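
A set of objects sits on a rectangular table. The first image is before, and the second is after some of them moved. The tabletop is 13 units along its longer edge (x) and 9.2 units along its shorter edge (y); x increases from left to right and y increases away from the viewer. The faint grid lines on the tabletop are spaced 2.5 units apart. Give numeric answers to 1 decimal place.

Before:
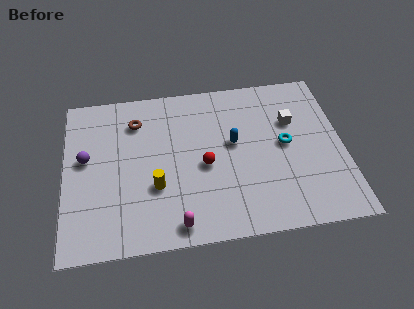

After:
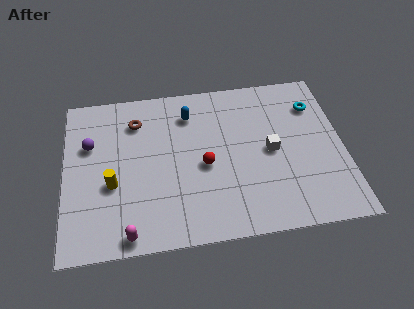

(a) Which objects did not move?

the red sphere and the brown torus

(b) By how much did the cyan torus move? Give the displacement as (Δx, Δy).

(1.5, 2.1)

The cyan torus was at about (10.3, 4.8) and moved to about (11.8, 6.9).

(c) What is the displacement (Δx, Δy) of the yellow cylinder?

(-2.0, 0.4)

The yellow cylinder was at about (4.2, 3.2) and moved to about (2.2, 3.6).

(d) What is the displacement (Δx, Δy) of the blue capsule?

(-2.0, 2.0)

The blue capsule was at about (7.9, 5.2) and moved to about (5.9, 7.2).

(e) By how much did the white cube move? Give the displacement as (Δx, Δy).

(-1.1, -1.6)

The white cube started near (10.7, 6.1) and ended near (9.6, 4.5).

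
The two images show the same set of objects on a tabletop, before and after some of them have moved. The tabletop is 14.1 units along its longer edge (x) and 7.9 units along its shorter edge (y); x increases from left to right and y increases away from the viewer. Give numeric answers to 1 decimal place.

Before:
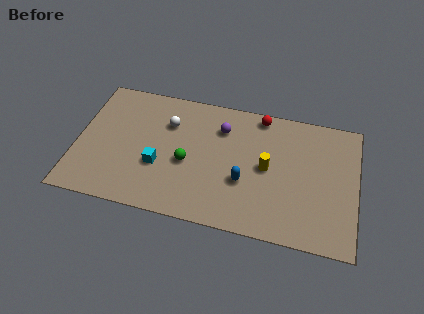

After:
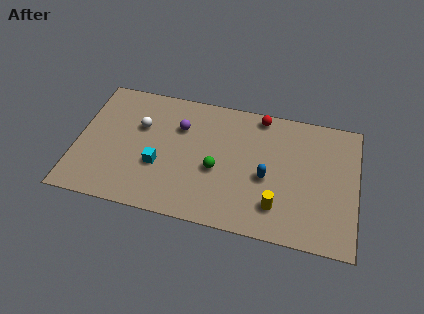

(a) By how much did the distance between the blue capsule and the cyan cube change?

+1.1

The distance was about 4.3 in the first image and 5.4 in the second, so they moved 1.1 units further apart.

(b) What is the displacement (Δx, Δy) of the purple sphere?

(-2.1, -0.4)

The purple sphere started near (7.2, 5.9) and ended near (5.1, 5.5).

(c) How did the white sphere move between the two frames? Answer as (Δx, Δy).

(-1.4, -0.5)

From the two frames, the white sphere sits at roughly (4.5, 5.6) before and (3.1, 5.1) after.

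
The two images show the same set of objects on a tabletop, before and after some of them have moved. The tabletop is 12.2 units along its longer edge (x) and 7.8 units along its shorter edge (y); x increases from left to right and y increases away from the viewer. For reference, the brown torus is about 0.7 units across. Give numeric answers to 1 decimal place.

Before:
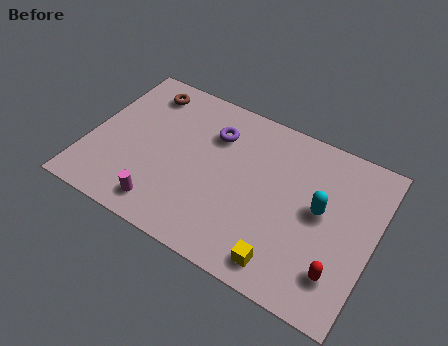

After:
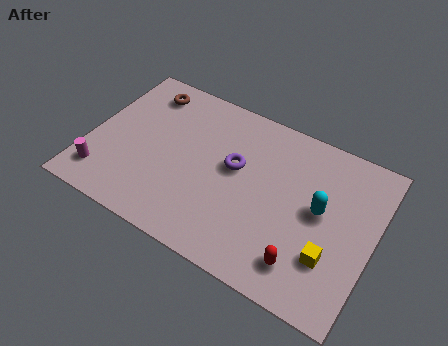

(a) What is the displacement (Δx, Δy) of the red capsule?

(-1.4, -0.3)

From the two frames, the red capsule sits at roughly (11.0, 1.8) before and (9.6, 1.5) after.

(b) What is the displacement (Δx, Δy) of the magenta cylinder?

(-2.7, 0.3)

The magenta cylinder was at about (3.6, 1.2) and moved to about (0.9, 1.5).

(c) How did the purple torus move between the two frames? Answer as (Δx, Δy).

(1.1, -1.2)

The purple torus was at about (5.1, 5.7) and moved to about (6.2, 4.5).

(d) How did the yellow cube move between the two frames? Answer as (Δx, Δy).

(1.8, 1.2)

The yellow cube started near (8.8, 1.1) and ended near (10.6, 2.3).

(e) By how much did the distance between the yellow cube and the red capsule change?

-1.0

They were about 2.3 units apart before and 1.3 after — 1.0 units closer together.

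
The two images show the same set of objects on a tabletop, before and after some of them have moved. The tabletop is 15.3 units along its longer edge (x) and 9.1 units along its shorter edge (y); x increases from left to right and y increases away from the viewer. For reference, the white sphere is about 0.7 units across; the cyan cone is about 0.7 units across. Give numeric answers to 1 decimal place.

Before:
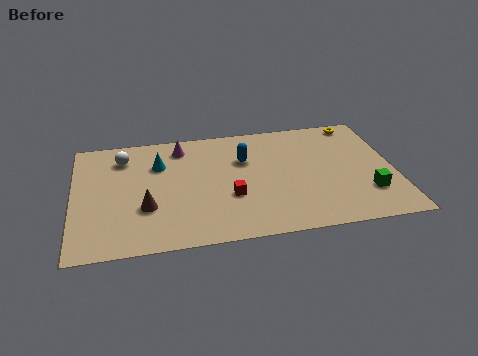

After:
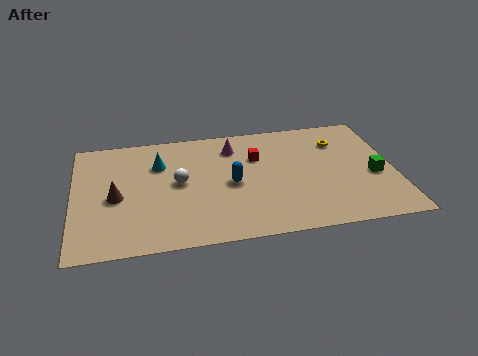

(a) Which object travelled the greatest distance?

the white sphere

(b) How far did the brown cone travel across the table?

1.7

From (3.4, 3.1) to (2.0, 4.1), the brown cone covered √(1.4² + 1.0²) ≈ 1.7 units.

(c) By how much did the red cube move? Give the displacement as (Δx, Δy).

(1.4, 2.9)

From the two frames, the red cube sits at roughly (7.4, 3.3) before and (8.8, 6.2) after.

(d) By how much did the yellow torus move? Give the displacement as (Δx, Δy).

(-1.0, -1.4)

The yellow torus started near (13.8, 8.2) and ended near (12.8, 6.8).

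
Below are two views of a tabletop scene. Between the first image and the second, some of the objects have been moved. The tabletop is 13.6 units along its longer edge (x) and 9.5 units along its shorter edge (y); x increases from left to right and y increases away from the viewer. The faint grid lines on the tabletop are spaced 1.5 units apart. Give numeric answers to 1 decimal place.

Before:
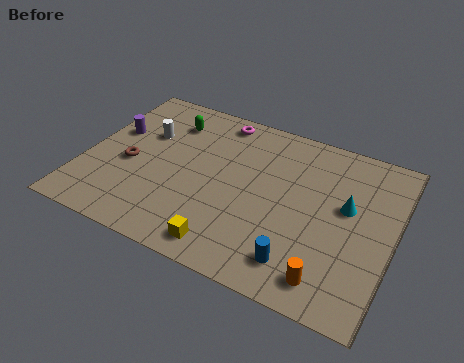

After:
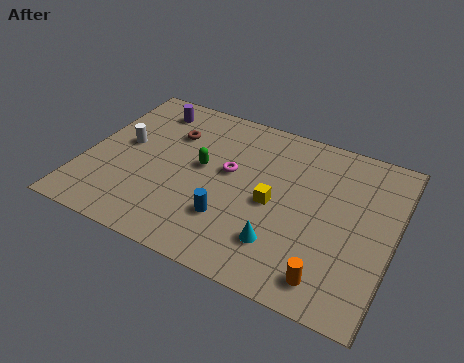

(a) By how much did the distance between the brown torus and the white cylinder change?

+0.3

The distance was about 2.1 in the first image and 2.4 in the second, so they moved 0.3 units further apart.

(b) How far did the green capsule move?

2.8

From (3.3, 7.4) to (5.1, 5.2), the green capsule covered √(1.8² + 2.2²) ≈ 2.8 units.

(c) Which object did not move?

the orange cylinder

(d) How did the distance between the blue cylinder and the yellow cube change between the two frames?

-0.7

The distance was about 3.1 in the first image and 2.4 in the second, so they moved 0.7 units closer together.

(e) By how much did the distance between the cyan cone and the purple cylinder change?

-1.8

The distance was about 10.5 in the first image and 8.7 in the second, so they moved 1.8 units closer together.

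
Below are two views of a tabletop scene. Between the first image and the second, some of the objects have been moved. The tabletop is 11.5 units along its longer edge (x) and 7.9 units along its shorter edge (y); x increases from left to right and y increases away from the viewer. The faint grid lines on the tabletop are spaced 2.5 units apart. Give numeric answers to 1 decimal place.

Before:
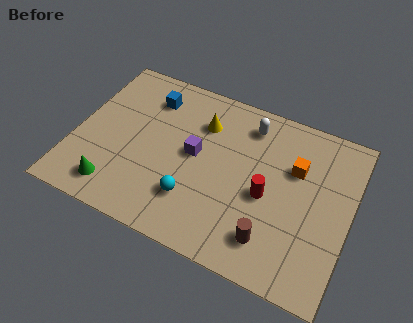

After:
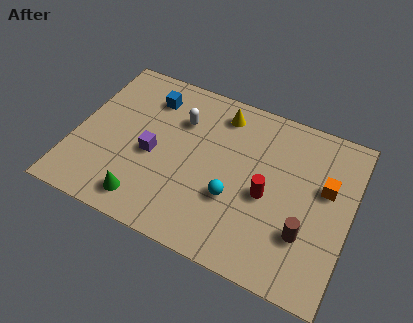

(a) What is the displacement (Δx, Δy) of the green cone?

(1.3, -0.1)

From the two frames, the green cone sits at roughly (2.0, 1.3) before and (3.3, 1.2) after.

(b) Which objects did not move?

the blue cube and the red cylinder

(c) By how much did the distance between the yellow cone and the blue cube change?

+0.7

They were about 2.3 units apart before and 3.0 after — 0.7 units further apart.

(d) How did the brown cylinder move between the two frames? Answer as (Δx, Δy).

(1.3, 0.8)

The brown cylinder started near (8.5, 1.6) and ended near (9.8, 2.4).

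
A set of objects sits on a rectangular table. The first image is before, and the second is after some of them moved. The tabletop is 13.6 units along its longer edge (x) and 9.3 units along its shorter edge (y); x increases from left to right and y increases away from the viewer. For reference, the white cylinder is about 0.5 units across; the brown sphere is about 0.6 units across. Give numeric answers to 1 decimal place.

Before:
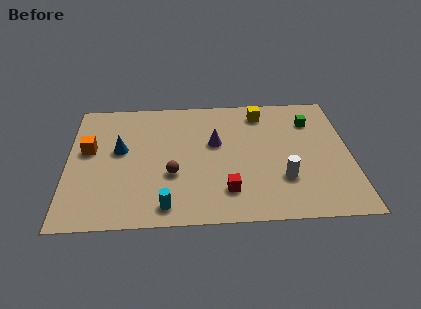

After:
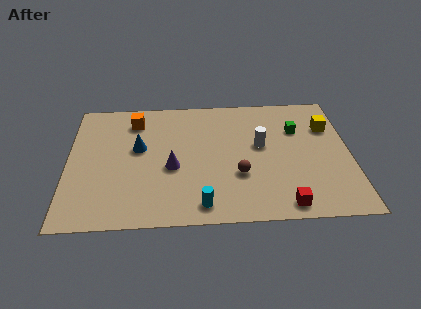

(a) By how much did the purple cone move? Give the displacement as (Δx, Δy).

(-2.1, -1.7)

The purple cone started near (7.1, 5.6) and ended near (5.0, 3.9).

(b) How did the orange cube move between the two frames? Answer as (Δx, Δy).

(2.2, 2.1)

The orange cube was at about (1.0, 5.4) and moved to about (3.2, 7.5).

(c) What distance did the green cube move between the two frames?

0.9

The green cube was near (11.8, 7.0) before and (11.1, 6.4) after, so it travelled √(0.7² + 0.6²) ≈ 0.9 units.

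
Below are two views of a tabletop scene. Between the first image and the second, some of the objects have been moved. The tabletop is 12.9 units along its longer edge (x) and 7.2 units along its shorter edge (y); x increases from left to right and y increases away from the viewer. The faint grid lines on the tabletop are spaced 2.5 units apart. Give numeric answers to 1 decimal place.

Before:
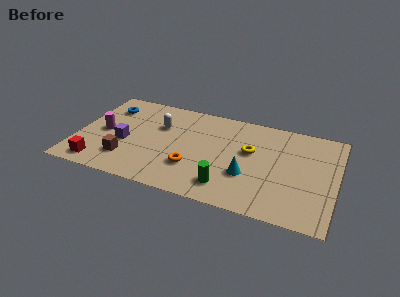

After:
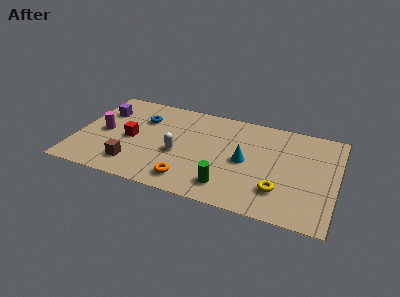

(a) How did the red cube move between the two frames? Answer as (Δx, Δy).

(1.4, 2.4)

From the two frames, the red cube sits at roughly (1.3, 1.0) before and (2.7, 3.4) after.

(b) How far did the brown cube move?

0.5

The brown cube moved from about (2.6, 1.8) to (3.0, 1.5), a distance of √(0.4² + 0.3²) ≈ 0.5.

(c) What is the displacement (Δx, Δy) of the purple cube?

(-1.3, 2.1)

From the two frames, the purple cube sits at roughly (2.4, 3.0) before and (1.1, 5.1) after.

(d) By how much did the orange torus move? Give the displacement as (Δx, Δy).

(-0.1, -1.0)

The orange torus was at about (5.9, 2.2) and moved to about (5.8, 1.2).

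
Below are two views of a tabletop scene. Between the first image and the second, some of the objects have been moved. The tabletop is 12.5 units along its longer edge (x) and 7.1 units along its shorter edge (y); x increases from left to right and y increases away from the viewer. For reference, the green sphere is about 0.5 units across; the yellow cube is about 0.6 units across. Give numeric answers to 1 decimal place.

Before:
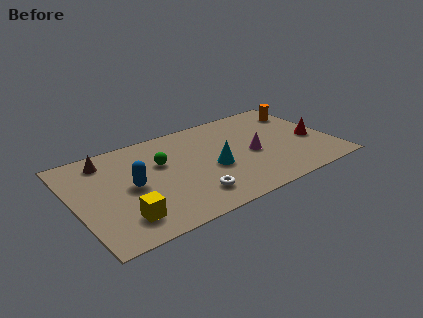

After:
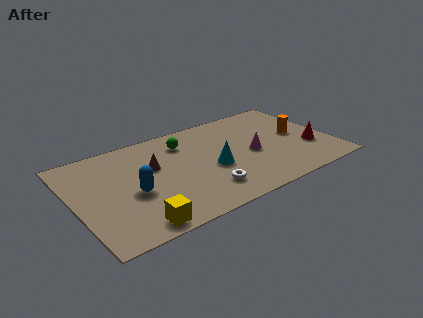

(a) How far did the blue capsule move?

0.5

The blue capsule was near (2.7, 3.5) before and (2.7, 3.0) after, so it travelled √(0.0² + 0.5²) ≈ 0.5 units.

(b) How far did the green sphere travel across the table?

1.6

The green sphere was near (4.3, 4.5) before and (5.6, 5.5) after, so it travelled √(1.3² + 1.0²) ≈ 1.6 units.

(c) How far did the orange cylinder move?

1.9

From (11.6, 5.5) to (11.0, 3.7), the orange cylinder covered √(0.6² + 1.8²) ≈ 1.9 units.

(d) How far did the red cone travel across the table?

0.6

From (11.6, 3.0) to (11.4, 2.4), the red cone covered √(0.2² + 0.6²) ≈ 0.6 units.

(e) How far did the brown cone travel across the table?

2.6

The brown cone moved from about (1.8, 5.9) to (3.9, 4.4), a distance of √(2.1² + 1.5²) ≈ 2.6.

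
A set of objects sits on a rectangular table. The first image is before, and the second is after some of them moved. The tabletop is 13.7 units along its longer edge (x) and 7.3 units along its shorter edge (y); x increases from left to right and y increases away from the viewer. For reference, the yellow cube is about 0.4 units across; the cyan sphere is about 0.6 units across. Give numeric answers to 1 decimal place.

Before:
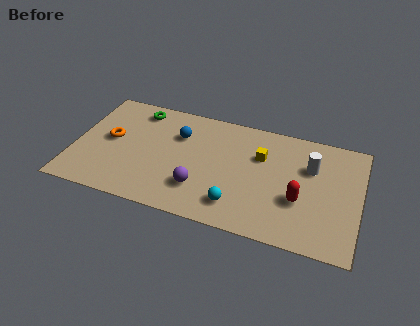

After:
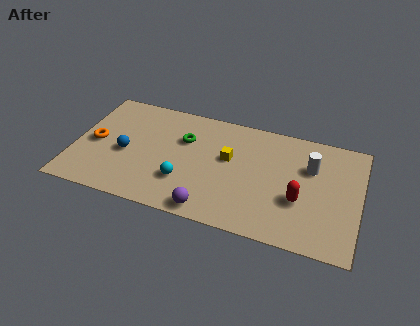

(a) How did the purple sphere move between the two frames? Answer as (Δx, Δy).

(0.6, -1.2)

The purple sphere started near (6.2, 2.0) and ended near (6.8, 0.8).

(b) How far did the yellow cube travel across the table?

1.6

From (8.9, 4.9) to (7.4, 4.3), the yellow cube covered √(1.5² + 0.6²) ≈ 1.6 units.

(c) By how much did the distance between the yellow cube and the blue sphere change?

+1.0

The distance was about 4.0 in the first image and 5.0 in the second, so they moved 1.0 units further apart.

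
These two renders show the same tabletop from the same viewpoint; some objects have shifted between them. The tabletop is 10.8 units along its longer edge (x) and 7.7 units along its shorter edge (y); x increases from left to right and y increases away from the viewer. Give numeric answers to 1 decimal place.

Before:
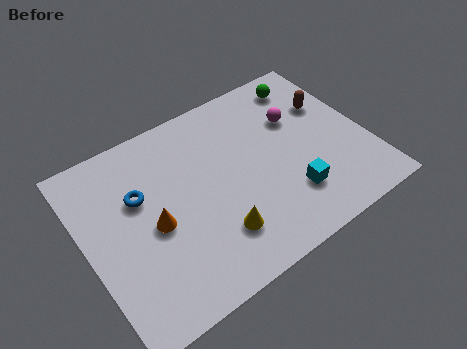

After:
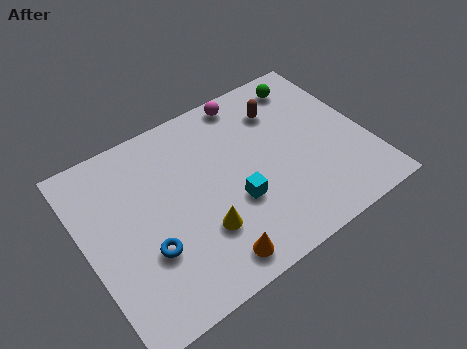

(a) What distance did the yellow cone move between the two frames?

0.6

The yellow cone moved from about (4.6, 1.9) to (4.1, 2.3), a distance of √(0.5² + 0.4²) ≈ 0.6.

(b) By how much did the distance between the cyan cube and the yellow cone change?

-1.4

They were about 2.9 units apart before and 1.5 after — 1.4 units closer together.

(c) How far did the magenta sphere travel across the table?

2.4

The magenta sphere moved from about (8.4, 5.1) to (6.8, 6.9), a distance of √(1.6² + 1.8²) ≈ 2.4.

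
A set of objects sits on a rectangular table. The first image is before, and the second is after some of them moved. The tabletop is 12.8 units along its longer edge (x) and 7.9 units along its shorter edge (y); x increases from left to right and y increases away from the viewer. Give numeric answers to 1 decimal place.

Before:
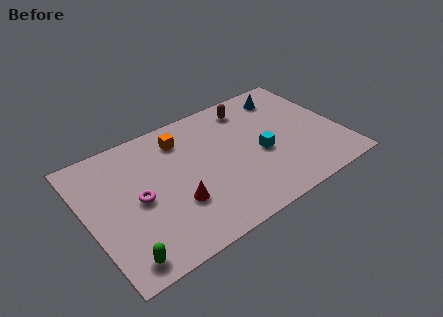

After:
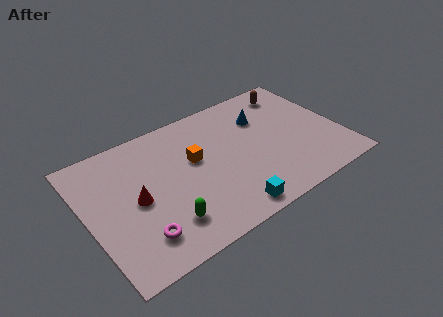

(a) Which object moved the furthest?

the cyan cube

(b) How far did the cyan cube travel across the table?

3.3

The cyan cube moved from about (8.7, 3.4) to (6.5, 0.9), a distance of √(2.2² + 2.5²) ≈ 3.3.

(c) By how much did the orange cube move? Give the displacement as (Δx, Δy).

(0.4, -1.6)

The orange cube started near (5.1, 6.3) and ended near (5.5, 4.7).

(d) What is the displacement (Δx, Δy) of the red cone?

(-1.8, 1.2)

The red cone started near (4.2, 2.6) and ended near (2.4, 3.8).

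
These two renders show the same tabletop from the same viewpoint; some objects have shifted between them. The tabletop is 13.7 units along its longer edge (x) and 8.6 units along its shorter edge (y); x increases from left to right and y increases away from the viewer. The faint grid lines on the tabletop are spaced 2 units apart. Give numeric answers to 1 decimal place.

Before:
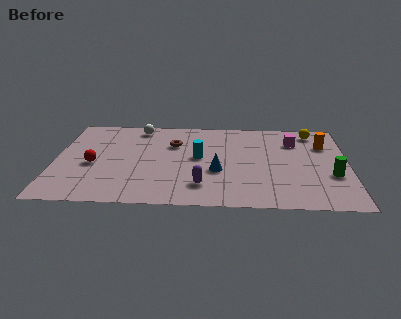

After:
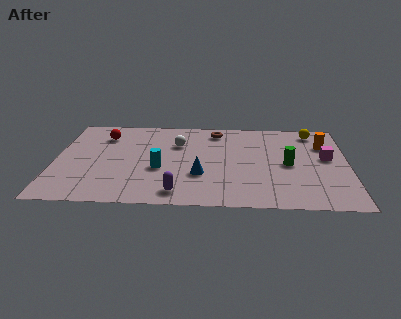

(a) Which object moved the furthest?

the red sphere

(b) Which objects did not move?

the yellow sphere and the orange cylinder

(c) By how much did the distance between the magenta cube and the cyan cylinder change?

+3.1

They were about 4.8 units apart before and 7.9 after — 3.1 units further apart.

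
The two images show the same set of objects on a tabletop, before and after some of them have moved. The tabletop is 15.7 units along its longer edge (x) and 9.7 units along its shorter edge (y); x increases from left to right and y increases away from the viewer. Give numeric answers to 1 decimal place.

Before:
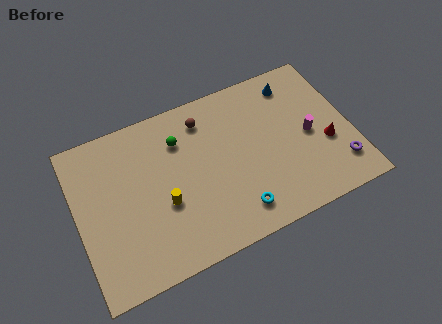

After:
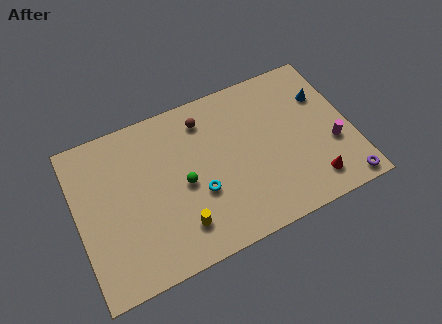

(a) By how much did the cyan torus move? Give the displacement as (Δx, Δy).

(-1.9, 1.9)

From the two frames, the cyan torus sits at roughly (8.7, 1.7) before and (6.8, 3.6) after.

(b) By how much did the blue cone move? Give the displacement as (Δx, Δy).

(1.5, -1.4)

The blue cone started near (12.9, 8.1) and ended near (14.4, 6.7).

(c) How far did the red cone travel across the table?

2.3

The red cone moved from about (14.2, 3.7) to (13.1, 1.7), a distance of √(1.1² + 2.0²) ≈ 2.3.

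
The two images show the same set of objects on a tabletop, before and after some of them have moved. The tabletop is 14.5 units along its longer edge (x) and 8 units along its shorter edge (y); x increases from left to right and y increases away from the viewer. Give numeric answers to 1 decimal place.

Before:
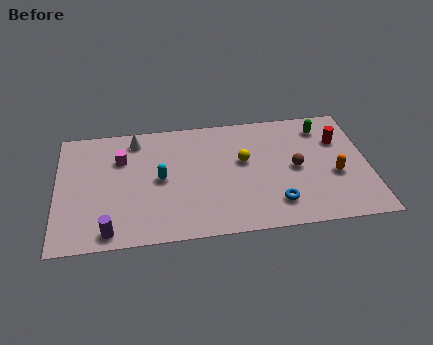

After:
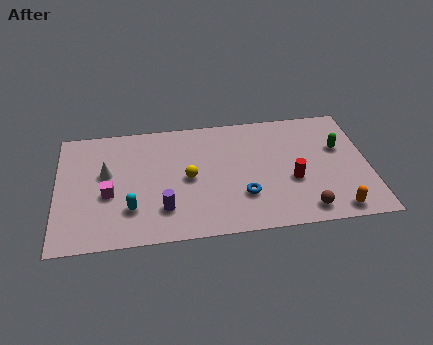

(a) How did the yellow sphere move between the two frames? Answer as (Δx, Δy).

(-2.6, -0.8)

The yellow sphere was at about (8.7, 4.7) and moved to about (6.1, 3.9).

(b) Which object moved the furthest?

the red cylinder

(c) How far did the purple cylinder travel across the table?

2.7

The purple cylinder was near (2.4, 0.9) before and (4.9, 2.0) after, so it travelled √(2.5² + 1.1²) ≈ 2.7 units.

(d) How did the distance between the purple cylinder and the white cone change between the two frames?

-2.3

The distance was about 6.0 in the first image and 3.7 in the second, so they moved 2.3 units closer together.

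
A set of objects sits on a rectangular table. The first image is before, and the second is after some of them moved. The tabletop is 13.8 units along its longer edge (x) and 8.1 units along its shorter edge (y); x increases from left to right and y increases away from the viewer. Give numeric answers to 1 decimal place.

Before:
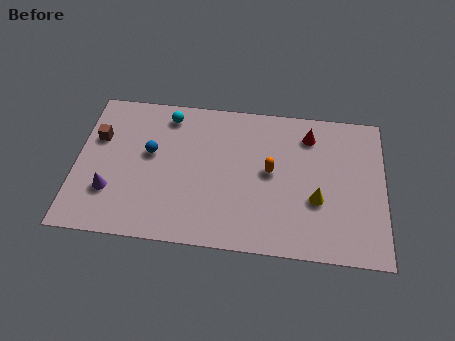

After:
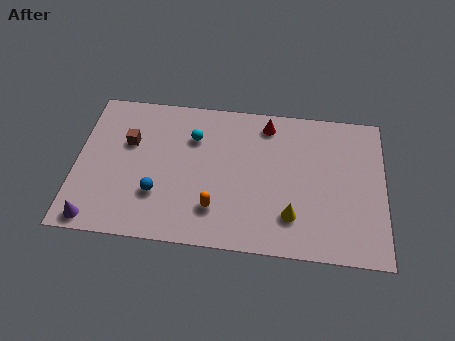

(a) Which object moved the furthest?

the orange capsule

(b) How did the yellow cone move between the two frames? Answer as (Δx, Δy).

(-1.1, -1.0)

From the two frames, the yellow cone sits at roughly (10.8, 3.0) before and (9.7, 2.0) after.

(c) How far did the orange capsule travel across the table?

3.3

The orange capsule moved from about (8.7, 4.3) to (6.3, 2.0), a distance of √(2.4² + 2.3²) ≈ 3.3.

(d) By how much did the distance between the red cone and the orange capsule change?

+2.6

Before: roughly 2.8 units apart; after: 5.4. That's 2.6 units further apart.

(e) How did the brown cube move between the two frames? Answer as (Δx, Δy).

(1.4, -0.1)

The brown cube started near (0.9, 5.3) and ended near (2.3, 5.2).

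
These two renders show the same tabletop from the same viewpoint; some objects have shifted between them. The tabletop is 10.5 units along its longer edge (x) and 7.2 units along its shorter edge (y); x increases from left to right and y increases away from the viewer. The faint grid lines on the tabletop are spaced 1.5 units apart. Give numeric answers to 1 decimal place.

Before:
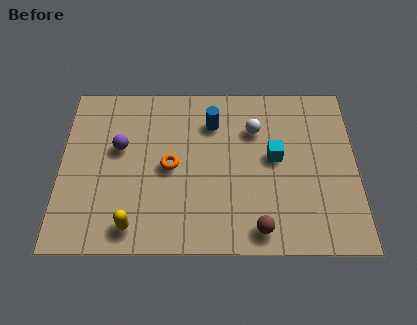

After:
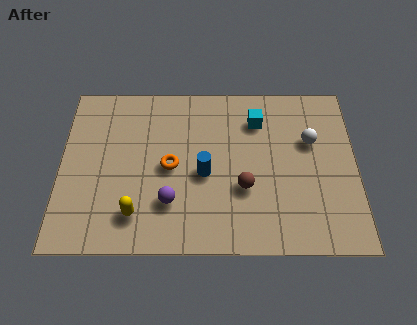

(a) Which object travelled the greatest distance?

the purple sphere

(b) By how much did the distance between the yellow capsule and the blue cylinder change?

-2.3

The distance was about 5.2 in the first image and 2.9 in the second, so they moved 2.3 units closer together.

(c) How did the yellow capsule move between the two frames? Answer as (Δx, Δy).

(0.1, 0.5)

The yellow capsule was at about (2.6, 1.0) and moved to about (2.7, 1.5).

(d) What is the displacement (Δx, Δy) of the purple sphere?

(1.8, -2.3)

The purple sphere started near (2.1, 4.3) and ended near (3.9, 2.0).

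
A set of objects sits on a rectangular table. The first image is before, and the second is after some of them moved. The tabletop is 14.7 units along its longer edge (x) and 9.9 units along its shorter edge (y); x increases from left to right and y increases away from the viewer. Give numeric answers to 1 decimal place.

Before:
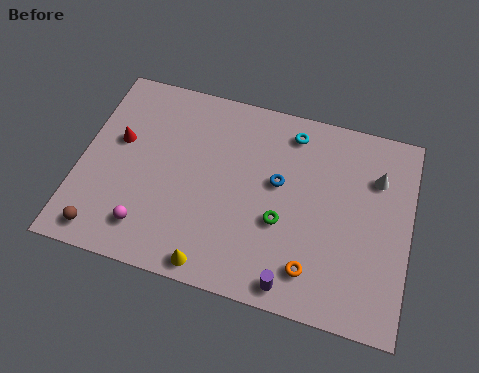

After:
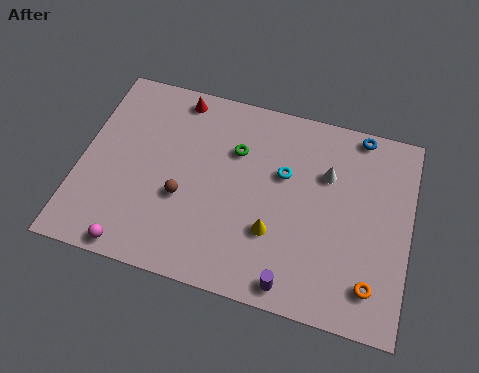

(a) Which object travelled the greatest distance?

the blue torus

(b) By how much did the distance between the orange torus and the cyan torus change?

-0.6

Before: roughly 6.6 units apart; after: 6.0. That's 0.6 units closer together.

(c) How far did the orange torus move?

2.6

From (10.6, 1.9) to (13.2, 1.9), the orange torus covered √(2.6² + 0.0²) ≈ 2.6 units.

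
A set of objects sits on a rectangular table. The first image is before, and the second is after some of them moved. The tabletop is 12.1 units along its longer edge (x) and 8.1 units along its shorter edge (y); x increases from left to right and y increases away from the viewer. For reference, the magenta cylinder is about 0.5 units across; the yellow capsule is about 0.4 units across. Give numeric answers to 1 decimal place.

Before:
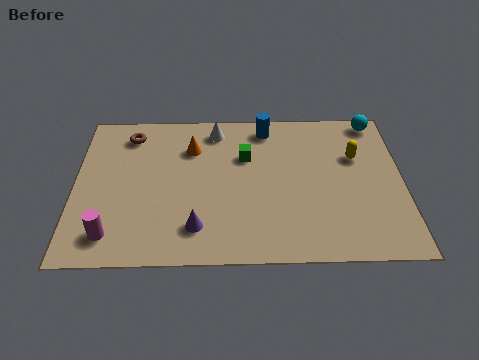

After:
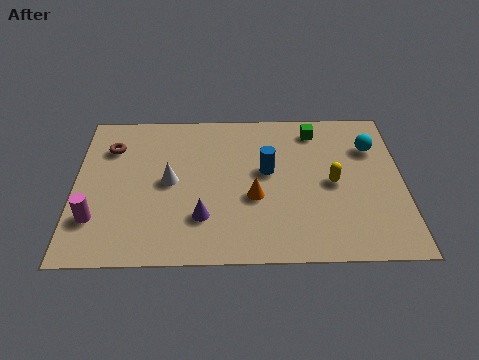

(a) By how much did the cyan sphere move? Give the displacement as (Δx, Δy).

(-0.2, -1.5)

From the two frames, the cyan sphere sits at roughly (11.2, 7.3) before and (11.0, 5.8) after.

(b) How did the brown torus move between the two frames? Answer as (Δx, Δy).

(-0.7, -0.7)

The brown torus was at about (2.0, 6.7) and moved to about (1.3, 6.0).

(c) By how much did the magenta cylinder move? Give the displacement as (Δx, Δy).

(-0.6, 0.8)

From the two frames, the magenta cylinder sits at roughly (1.4, 1.4) before and (0.8, 2.2) after.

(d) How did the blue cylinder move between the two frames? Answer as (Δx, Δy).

(0.0, -2.4)

The blue cylinder started near (7.1, 7.0) and ended near (7.1, 4.6).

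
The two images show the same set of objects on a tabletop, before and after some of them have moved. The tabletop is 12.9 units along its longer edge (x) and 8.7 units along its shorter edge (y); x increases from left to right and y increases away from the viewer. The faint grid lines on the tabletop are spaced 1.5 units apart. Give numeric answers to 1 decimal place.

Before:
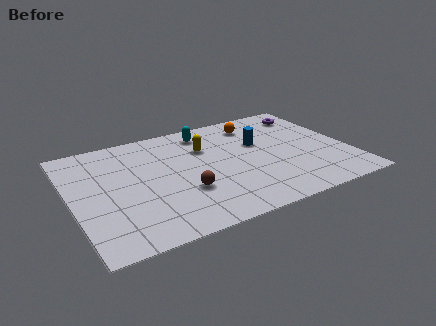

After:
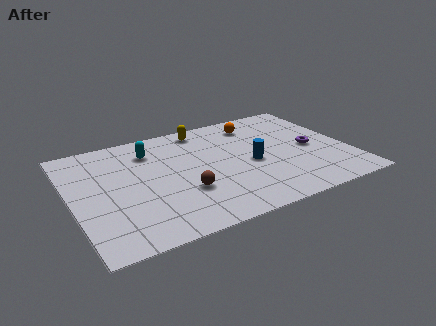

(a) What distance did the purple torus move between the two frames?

3.0

The purple torus was near (11.6, 7.1) before and (11.2, 4.1) after, so it travelled √(0.4² + 3.0²) ≈ 3.0 units.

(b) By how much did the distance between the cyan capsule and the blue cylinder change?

+2.2

The distance was about 3.0 in the first image and 5.2 in the second, so they moved 2.2 units further apart.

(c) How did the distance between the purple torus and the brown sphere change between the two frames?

-1.5

They were about 7.8 units apart before and 6.3 after — 1.5 units closer together.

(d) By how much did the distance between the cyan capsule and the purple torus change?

+2.7

Before: roughly 5.0 units apart; after: 7.7. That's 2.7 units further apart.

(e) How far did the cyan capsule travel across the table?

2.8

From (6.6, 7.3) to (3.9, 6.7), the cyan capsule covered √(2.7² + 0.6²) ≈ 2.8 units.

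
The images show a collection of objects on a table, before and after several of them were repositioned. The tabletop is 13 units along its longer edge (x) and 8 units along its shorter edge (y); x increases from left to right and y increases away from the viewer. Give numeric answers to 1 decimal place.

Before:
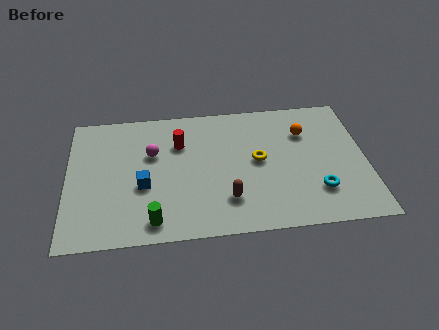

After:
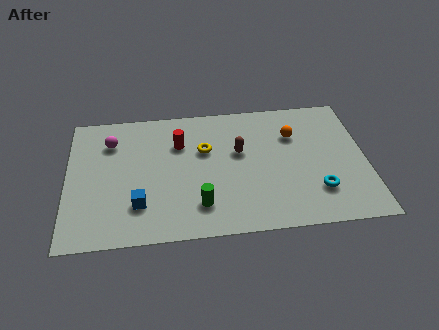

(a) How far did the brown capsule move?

2.9

From (6.9, 2.0) to (7.5, 4.8), the brown capsule covered √(0.6² + 2.8²) ≈ 2.9 units.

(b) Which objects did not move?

the cyan torus and the red cylinder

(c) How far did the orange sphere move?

0.5

The orange sphere was near (10.4, 5.7) before and (9.9, 5.6) after, so it travelled √(0.5² + 0.1²) ≈ 0.5 units.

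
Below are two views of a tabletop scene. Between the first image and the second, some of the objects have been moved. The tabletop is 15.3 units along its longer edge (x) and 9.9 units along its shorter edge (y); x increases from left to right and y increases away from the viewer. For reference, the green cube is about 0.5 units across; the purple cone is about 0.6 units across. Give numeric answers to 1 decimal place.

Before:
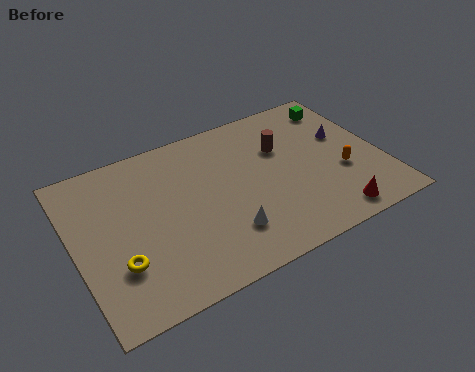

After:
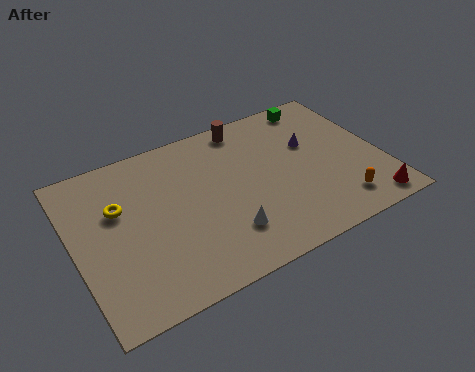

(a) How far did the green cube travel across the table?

1.3

From (13.9, 8.2) to (12.8, 8.8), the green cube covered √(1.1² + 0.6²) ≈ 1.3 units.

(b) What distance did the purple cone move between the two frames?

1.7

From (13.7, 6.0) to (12.0, 6.2), the purple cone covered √(1.7² + 0.2²) ≈ 1.7 units.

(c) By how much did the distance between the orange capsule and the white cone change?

-0.6

They were about 6.2 units apart before and 5.6 after — 0.6 units closer together.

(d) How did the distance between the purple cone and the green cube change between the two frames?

+0.5

The distance was about 2.2 in the first image and 2.7 in the second, so they moved 0.5 units further apart.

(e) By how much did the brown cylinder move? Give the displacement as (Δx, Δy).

(-1.5, 2.2)

The brown cylinder was at about (10.6, 6.6) and moved to about (9.1, 8.8).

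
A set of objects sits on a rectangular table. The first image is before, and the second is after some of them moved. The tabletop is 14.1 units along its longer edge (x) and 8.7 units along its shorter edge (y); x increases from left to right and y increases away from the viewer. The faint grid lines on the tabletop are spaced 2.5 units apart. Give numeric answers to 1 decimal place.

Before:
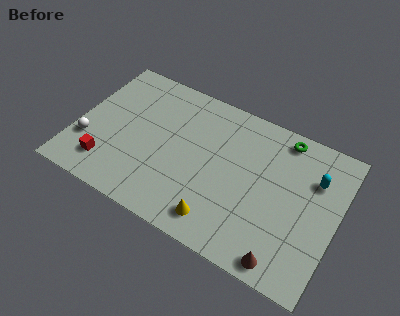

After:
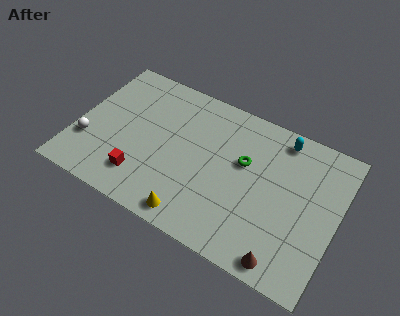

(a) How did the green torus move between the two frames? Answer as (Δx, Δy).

(-1.8, -2.4)

From the two frames, the green torus sits at roughly (10.8, 7.7) before and (9.0, 5.3) after.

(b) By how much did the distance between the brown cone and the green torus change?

-1.7

The distance was about 6.9 in the first image and 5.2 in the second, so they moved 1.7 units closer together.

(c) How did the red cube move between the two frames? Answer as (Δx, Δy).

(1.9, 0.1)

From the two frames, the red cube sits at roughly (2.0, 1.8) before and (3.9, 1.9) after.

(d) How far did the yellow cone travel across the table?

1.4

The yellow cone was near (8.2, 1.4) before and (6.9, 1.0) after, so it travelled √(1.3² + 0.4²) ≈ 1.4 units.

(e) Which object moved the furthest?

the green torus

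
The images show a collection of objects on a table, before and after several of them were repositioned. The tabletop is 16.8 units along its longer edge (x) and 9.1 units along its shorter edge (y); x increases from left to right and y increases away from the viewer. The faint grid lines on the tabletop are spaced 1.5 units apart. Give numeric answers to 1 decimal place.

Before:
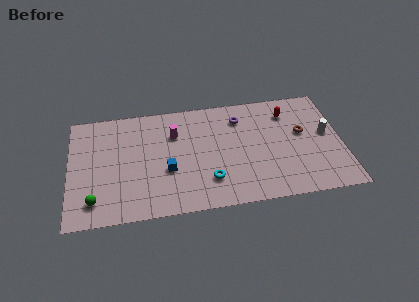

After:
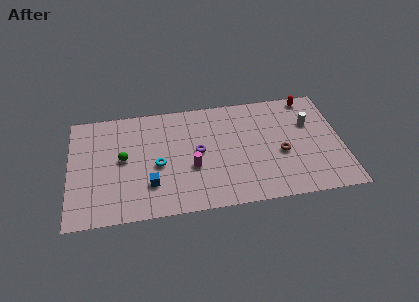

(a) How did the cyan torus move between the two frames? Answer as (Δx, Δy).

(-3.1, 1.7)

The cyan torus started near (8.5, 2.3) and ended near (5.4, 4.0).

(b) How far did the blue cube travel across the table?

1.5

The blue cube was near (6.0, 3.5) before and (4.9, 2.5) after, so it travelled √(1.1² + 1.0²) ≈ 1.5 units.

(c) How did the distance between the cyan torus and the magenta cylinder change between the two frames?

-2.4

They were about 4.6 units apart before and 2.2 after — 2.4 units closer together.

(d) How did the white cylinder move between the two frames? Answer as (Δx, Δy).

(-1.0, 1.0)

From the two frames, the white cylinder sits at roughly (15.9, 5.0) before and (14.9, 6.0) after.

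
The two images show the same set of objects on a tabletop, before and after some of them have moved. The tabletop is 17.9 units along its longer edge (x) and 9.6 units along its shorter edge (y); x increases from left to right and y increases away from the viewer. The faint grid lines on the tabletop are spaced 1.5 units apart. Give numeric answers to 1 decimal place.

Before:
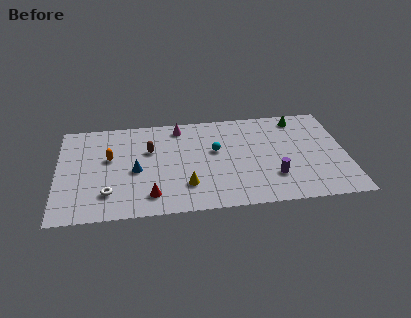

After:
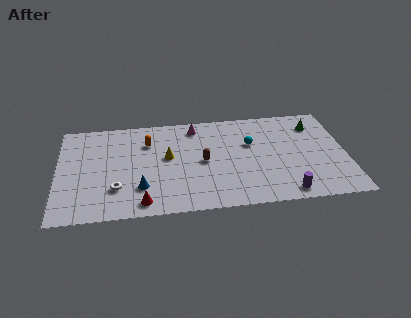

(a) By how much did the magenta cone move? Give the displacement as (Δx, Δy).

(1.0, -0.1)

The magenta cone started near (7.6, 8.3) and ended near (8.6, 8.2).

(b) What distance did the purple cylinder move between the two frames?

1.7

The purple cylinder moved from about (13.3, 2.7) to (14.0, 1.1), a distance of √(0.7² + 1.6²) ≈ 1.7.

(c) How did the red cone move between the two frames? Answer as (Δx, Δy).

(-0.5, -0.6)

The red cone started near (5.7, 1.8) and ended near (5.2, 1.2).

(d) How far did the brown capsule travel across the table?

3.6

From (5.7, 6.2) to (9.0, 4.7), the brown capsule covered √(3.3² + 1.5²) ≈ 3.6 units.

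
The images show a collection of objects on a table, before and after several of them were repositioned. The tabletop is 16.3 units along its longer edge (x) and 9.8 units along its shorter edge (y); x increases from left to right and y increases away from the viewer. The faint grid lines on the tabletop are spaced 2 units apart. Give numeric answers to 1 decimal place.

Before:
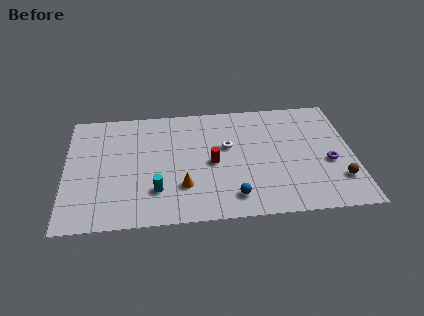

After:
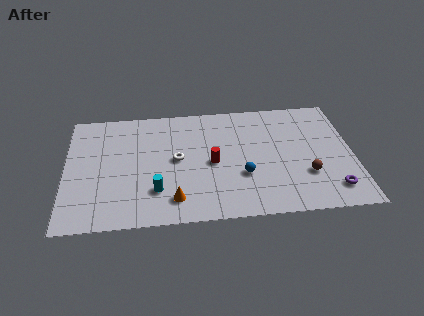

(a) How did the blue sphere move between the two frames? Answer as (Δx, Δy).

(0.6, 1.7)

From the two frames, the blue sphere sits at roughly (9.4, 1.7) before and (10.0, 3.4) after.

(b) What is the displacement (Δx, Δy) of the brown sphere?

(-1.8, 0.6)

The brown sphere started near (15.4, 2.5) and ended near (13.6, 3.1).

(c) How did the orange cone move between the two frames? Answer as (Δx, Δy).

(-0.5, -1.0)

The orange cone started near (6.6, 2.8) and ended near (6.1, 1.8).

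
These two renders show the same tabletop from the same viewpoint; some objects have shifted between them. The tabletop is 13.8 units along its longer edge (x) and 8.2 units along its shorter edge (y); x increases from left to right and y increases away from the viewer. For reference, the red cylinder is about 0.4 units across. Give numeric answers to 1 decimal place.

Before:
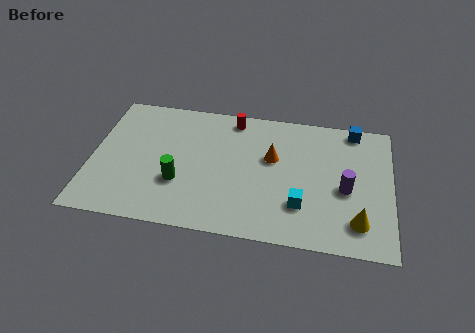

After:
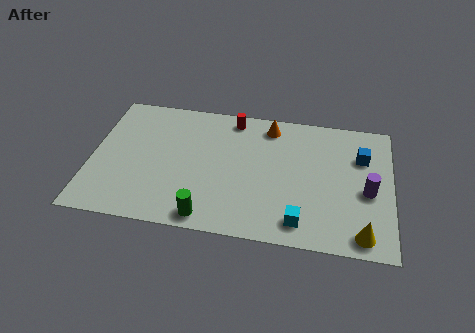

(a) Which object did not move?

the red cylinder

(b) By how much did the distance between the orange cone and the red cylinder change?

-1.2

Before: roughly 2.9 units apart; after: 1.7. That's 1.2 units closer together.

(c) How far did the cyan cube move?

1.0

From (9.7, 2.3) to (9.7, 1.3), the cyan cube covered √(0.0² + 1.0²) ≈ 1.0 units.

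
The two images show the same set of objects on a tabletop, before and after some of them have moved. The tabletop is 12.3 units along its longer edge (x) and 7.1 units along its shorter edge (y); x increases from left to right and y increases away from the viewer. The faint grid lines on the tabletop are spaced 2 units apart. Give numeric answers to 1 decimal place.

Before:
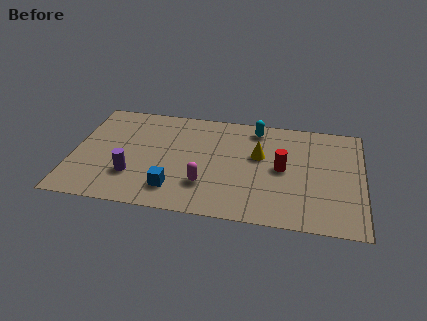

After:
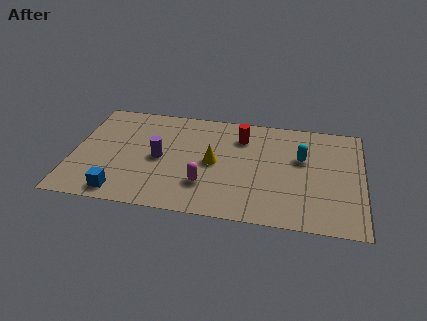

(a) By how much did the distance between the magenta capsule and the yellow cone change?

-1.7

They were about 3.2 units apart before and 1.5 after — 1.7 units closer together.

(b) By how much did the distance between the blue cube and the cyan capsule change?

+2.6

Before: roughly 5.7 units apart; after: 8.3. That's 2.6 units further apart.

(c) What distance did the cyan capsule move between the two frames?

2.6

The cyan capsule was near (7.7, 6.1) before and (9.7, 4.4) after, so it travelled √(2.0² + 1.7²) ≈ 2.6 units.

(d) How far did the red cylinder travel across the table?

2.5

From (8.9, 3.6) to (7.1, 5.4), the red cylinder covered √(1.8² + 1.8²) ≈ 2.5 units.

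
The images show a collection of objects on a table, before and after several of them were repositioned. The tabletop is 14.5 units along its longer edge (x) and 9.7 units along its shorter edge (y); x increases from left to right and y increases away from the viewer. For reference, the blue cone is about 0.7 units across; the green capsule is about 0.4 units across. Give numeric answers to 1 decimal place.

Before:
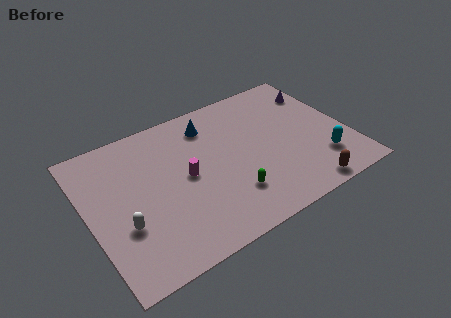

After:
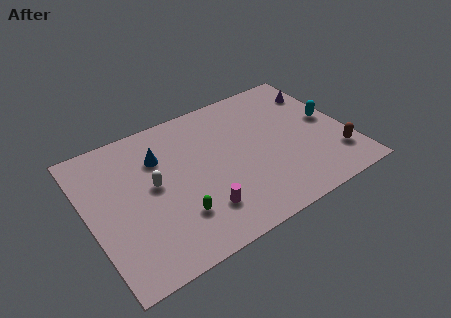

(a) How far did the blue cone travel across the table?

3.1

From (7.2, 7.8) to (4.2, 6.9), the blue cone covered √(3.0² + 0.9²) ≈ 3.1 units.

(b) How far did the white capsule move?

2.6

The white capsule was near (1.7, 3.4) before and (3.6, 5.2) after, so it travelled √(1.9² + 1.8²) ≈ 2.6 units.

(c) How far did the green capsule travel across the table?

3.0

From (7.5, 2.5) to (4.5, 2.6), the green capsule covered √(3.0² + 0.1²) ≈ 3.0 units.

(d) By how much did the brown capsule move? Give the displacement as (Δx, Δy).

(2.1, 1.4)

From the two frames, the brown capsule sits at roughly (11.4, 0.9) before and (13.5, 2.3) after.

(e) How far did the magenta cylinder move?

2.6

The magenta cylinder moved from about (5.4, 4.9) to (5.8, 2.3), a distance of √(0.4² + 2.6²) ≈ 2.6.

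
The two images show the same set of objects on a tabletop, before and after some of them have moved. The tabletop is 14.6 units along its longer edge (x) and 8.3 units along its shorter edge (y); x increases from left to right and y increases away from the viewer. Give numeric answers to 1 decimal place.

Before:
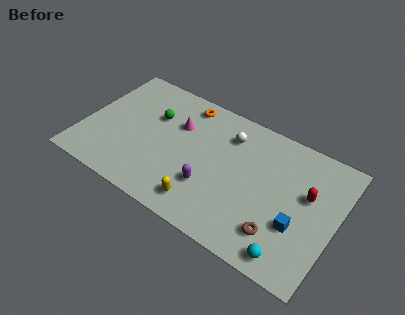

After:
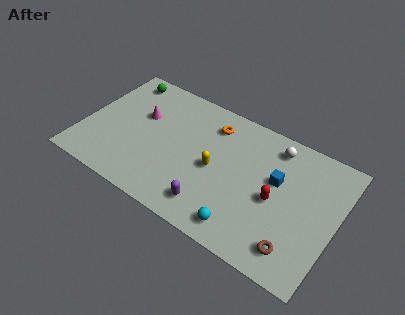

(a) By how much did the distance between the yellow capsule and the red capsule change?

-3.1

Before: roughly 6.6 units apart; after: 3.5. That's 3.1 units closer together.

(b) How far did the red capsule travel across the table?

2.1

The red capsule moved from about (12.9, 5.0) to (11.2, 3.8), a distance of √(1.7² + 1.2²) ≈ 2.1.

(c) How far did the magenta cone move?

2.1

The magenta cone was near (5.2, 5.6) before and (3.1, 5.2) after, so it travelled √(2.1² + 0.4²) ≈ 2.1 units.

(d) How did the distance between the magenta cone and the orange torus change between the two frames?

+2.6

Before: roughly 1.6 units apart; after: 4.2. That's 2.6 units further apart.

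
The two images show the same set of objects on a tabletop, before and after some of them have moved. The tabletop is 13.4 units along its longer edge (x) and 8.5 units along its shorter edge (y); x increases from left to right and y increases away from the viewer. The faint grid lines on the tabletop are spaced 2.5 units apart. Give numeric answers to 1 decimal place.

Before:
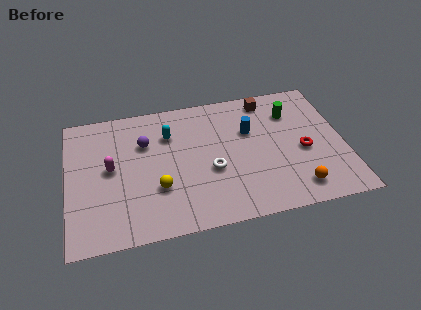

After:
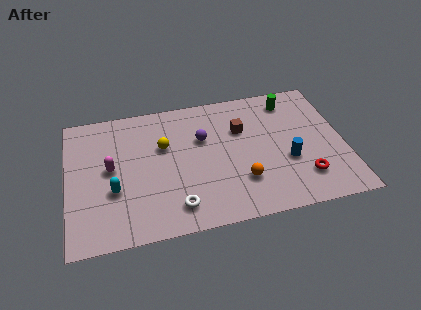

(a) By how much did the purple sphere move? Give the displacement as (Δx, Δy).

(2.8, -0.3)

From the two frames, the purple sphere sits at roughly (3.8, 5.8) before and (6.6, 5.5) after.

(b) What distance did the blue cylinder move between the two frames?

2.9

The blue cylinder moved from about (8.9, 5.5) to (10.6, 3.2), a distance of √(1.7² + 2.3²) ≈ 2.9.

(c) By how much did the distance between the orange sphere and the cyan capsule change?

-1.4

They were about 7.5 units apart before and 6.1 after — 1.4 units closer together.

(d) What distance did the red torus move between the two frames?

1.7

From (11.4, 3.7) to (11.3, 2.0), the red torus covered √(0.1² + 1.7²) ≈ 1.7 units.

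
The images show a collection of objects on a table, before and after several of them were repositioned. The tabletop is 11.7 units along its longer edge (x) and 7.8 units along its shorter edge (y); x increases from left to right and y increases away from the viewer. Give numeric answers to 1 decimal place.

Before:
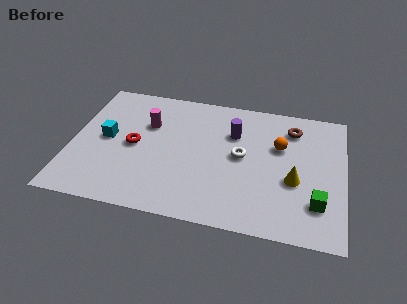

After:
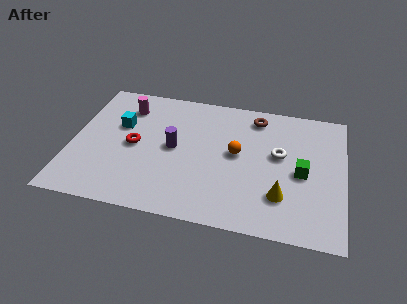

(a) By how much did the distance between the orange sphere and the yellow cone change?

+0.9

The distance was about 2.0 in the first image and 2.9 in the second, so they moved 0.9 units further apart.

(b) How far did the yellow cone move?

1.1

The yellow cone was near (9.6, 3.1) before and (9.1, 2.1) after, so it travelled √(0.5² + 1.0²) ≈ 1.1 units.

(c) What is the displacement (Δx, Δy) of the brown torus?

(-1.6, 0.4)

From the two frames, the brown torus sits at roughly (9.4, 6.2) before and (7.8, 6.6) after.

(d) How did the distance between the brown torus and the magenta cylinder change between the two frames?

-0.7

They were about 6.3 units apart before and 5.6 after — 0.7 units closer together.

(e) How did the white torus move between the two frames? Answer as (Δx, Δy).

(1.6, 0.4)

The white torus was at about (7.3, 4.1) and moved to about (8.9, 4.5).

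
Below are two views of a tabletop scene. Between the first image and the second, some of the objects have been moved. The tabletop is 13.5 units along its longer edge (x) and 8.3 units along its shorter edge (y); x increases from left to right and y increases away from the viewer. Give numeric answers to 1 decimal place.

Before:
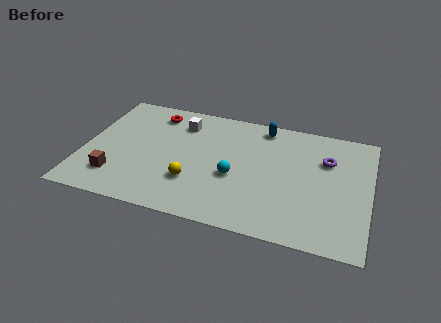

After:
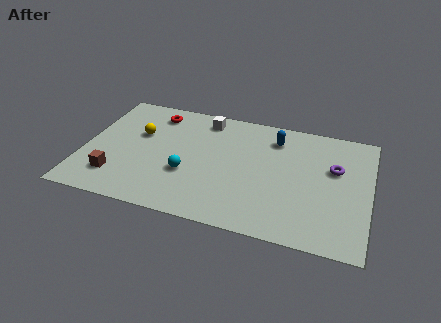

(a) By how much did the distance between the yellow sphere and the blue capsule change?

+0.9

Before: roughly 5.7 units apart; after: 6.6. That's 0.9 units further apart.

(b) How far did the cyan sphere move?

2.2

From (7.2, 3.4) to (5.0, 3.0), the cyan sphere covered √(2.2² + 0.4²) ≈ 2.2 units.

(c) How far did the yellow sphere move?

3.9

The yellow sphere was near (5.3, 2.5) before and (2.5, 5.2) after, so it travelled √(2.8² + 2.7²) ≈ 3.9 units.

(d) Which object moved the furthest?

the yellow sphere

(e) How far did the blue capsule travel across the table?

0.9

The blue capsule moved from about (8.3, 7.3) to (8.9, 6.6), a distance of √(0.6² + 0.7²) ≈ 0.9.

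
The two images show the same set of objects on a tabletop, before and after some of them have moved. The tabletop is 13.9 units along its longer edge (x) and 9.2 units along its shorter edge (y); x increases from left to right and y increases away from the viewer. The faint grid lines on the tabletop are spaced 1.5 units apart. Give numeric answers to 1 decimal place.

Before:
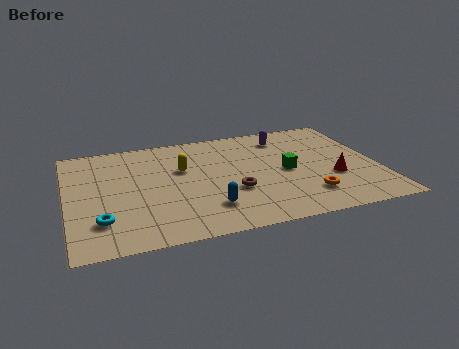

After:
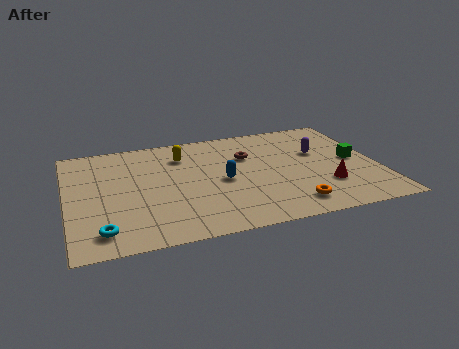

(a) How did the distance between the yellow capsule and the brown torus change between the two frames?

-0.3

The distance was about 3.3 in the first image and 3.0 in the second, so they moved 0.3 units closer together.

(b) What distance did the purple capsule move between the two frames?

2.3

From (10.0, 7.5) to (11.4, 5.7), the purple capsule covered √(1.4² + 1.8²) ≈ 2.3 units.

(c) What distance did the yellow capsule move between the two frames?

1.2

The yellow capsule was near (5.2, 5.8) before and (5.3, 7.0) after, so it travelled √(0.1² + 1.2²) ≈ 1.2 units.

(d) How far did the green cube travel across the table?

3.1

From (9.8, 4.4) to (12.9, 4.6), the green cube covered √(3.1² + 0.2²) ≈ 3.1 units.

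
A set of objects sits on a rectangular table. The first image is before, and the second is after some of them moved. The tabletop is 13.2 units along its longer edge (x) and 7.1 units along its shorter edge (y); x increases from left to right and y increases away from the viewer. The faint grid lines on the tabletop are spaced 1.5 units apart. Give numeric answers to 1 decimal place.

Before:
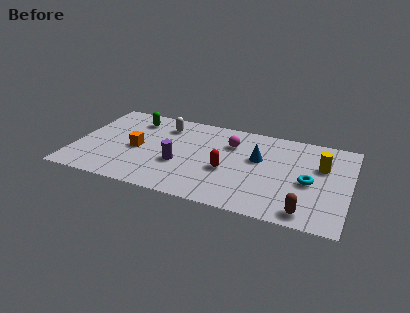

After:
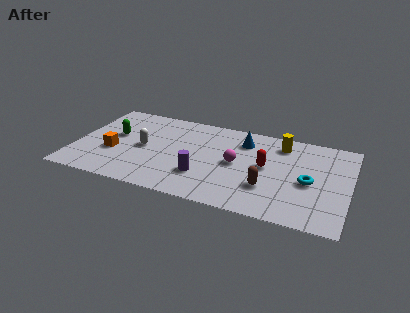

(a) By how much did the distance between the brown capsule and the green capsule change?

-2.1

They were about 9.9 units apart before and 7.8 after — 2.1 units closer together.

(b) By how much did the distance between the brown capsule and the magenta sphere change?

-3.6

They were about 5.7 units apart before and 2.1 after — 3.6 units closer together.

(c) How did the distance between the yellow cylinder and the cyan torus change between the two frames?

+1.5

Before: roughly 1.5 units apart; after: 3.0. That's 1.5 units further apart.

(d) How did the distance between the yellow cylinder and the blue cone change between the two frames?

-1.2

They were about 3.0 units apart before and 1.8 after — 1.2 units closer together.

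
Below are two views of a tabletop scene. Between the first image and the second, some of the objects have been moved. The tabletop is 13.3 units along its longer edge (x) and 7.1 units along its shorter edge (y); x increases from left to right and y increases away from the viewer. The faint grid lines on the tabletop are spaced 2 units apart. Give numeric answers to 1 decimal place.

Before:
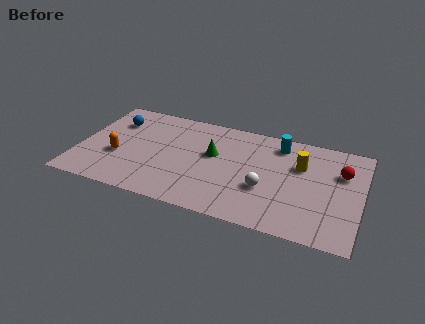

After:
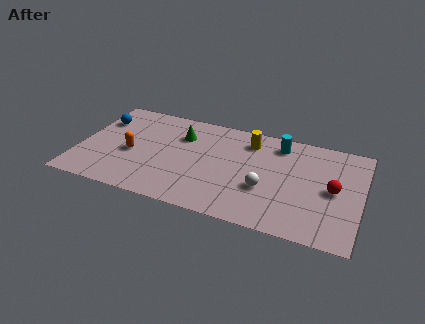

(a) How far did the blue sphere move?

0.7

From (1.5, 5.2) to (0.8, 5.1), the blue sphere covered √(0.7² + 0.1²) ≈ 0.7 units.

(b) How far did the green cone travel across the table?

1.8

From (6.3, 4.2) to (4.7, 5.1), the green cone covered √(1.6² + 0.9²) ≈ 1.8 units.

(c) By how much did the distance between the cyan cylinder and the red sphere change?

+0.4

Before: roughly 3.2 units apart; after: 3.6. That's 0.4 units further apart.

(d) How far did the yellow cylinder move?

2.7

From (10.4, 4.7) to (7.9, 5.7), the yellow cylinder covered √(2.5² + 1.0²) ≈ 2.7 units.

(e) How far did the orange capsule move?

0.7

From (1.9, 2.7) to (2.5, 3.1), the orange capsule covered √(0.6² + 0.4²) ≈ 0.7 units.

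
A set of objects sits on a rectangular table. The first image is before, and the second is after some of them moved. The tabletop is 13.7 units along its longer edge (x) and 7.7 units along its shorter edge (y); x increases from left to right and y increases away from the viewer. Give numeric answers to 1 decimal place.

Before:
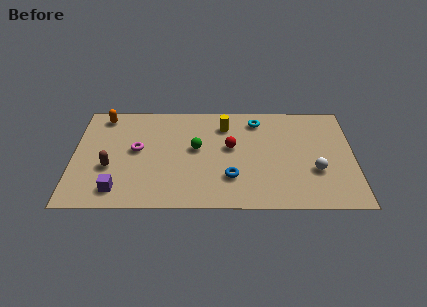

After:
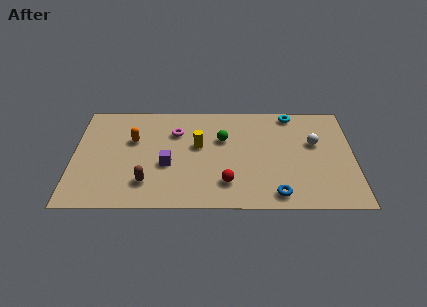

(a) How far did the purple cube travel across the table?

3.0

The purple cube moved from about (2.2, 1.3) to (4.6, 3.1), a distance of √(2.4² + 1.8²) ≈ 3.0.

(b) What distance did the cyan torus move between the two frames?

1.8

The cyan torus moved from about (9.0, 6.4) to (10.7, 6.9), a distance of √(1.7² + 0.5²) ≈ 1.8.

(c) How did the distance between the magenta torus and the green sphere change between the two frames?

-0.5

The distance was about 2.9 in the first image and 2.4 in the second, so they moved 0.5 units closer together.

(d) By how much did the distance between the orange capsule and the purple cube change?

-3.0

The distance was about 5.5 in the first image and 2.5 in the second, so they moved 3.0 units closer together.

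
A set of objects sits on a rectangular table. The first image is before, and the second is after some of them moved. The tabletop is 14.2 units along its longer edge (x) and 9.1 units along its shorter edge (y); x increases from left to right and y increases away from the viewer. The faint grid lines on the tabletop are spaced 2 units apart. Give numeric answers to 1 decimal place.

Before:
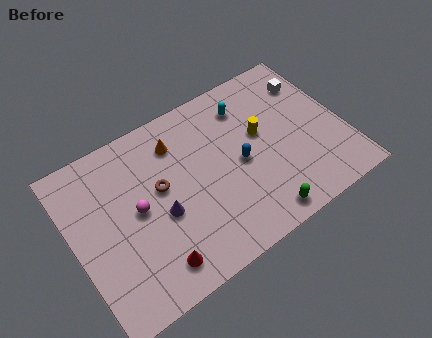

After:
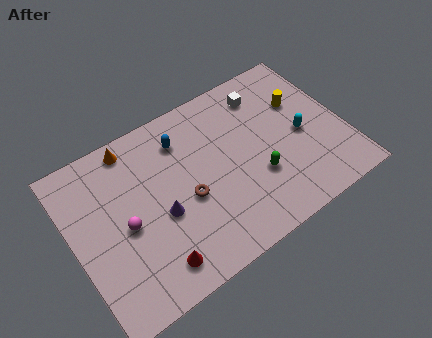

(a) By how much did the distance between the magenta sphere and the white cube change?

-1.3

Before: roughly 9.9 units apart; after: 8.6. That's 1.3 units closer together.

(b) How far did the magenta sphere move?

0.9

From (3.3, 4.7) to (2.6, 4.2), the magenta sphere covered √(0.7² + 0.5²) ≈ 0.9 units.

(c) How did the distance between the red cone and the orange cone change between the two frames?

+0.6

They were about 6.0 units apart before and 6.6 after — 0.6 units further apart.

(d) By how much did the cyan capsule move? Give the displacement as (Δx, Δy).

(2.4, -3.0)

From the two frames, the cyan capsule sits at roughly (9.6, 7.2) before and (12.0, 4.2) after.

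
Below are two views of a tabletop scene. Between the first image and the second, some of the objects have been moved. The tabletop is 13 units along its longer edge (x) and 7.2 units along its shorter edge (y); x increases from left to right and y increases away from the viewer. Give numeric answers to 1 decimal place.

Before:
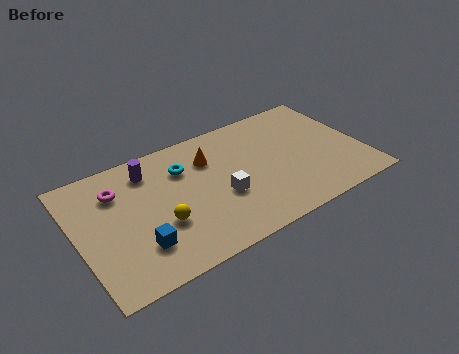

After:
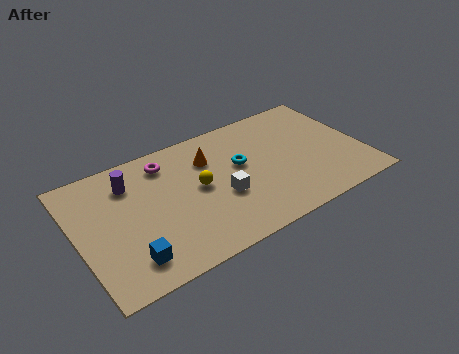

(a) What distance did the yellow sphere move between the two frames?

2.2

The yellow sphere was near (3.6, 2.6) before and (5.5, 3.8) after, so it travelled √(1.9² + 1.2²) ≈ 2.2 units.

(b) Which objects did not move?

the orange cone and the white cube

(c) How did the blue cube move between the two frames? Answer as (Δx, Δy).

(-0.5, -0.5)

The blue cube was at about (2.5, 1.9) and moved to about (2.0, 1.4).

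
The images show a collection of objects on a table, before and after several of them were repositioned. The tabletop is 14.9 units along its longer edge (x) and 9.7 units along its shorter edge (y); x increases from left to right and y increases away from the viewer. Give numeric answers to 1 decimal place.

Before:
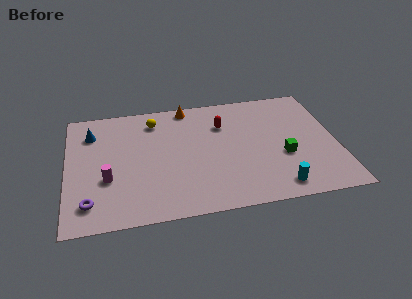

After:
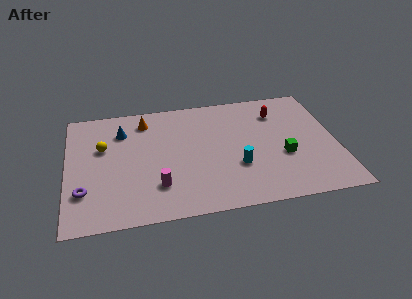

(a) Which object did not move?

the green cube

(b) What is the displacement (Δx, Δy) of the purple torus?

(-0.3, 0.9)

The purple torus started near (1.2, 1.8) and ended near (0.9, 2.7).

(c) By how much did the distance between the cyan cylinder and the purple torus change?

-1.8

The distance was about 10.2 in the first image and 8.4 in the second, so they moved 1.8 units closer together.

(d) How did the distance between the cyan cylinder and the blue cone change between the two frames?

-4.3

They were about 11.7 units apart before and 7.4 after — 4.3 units closer together.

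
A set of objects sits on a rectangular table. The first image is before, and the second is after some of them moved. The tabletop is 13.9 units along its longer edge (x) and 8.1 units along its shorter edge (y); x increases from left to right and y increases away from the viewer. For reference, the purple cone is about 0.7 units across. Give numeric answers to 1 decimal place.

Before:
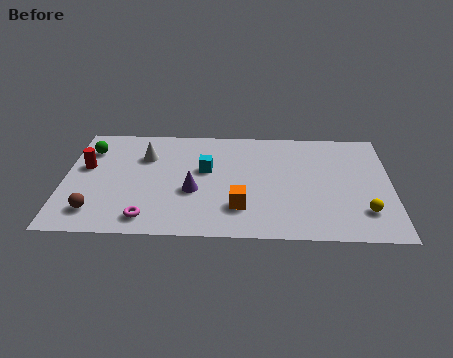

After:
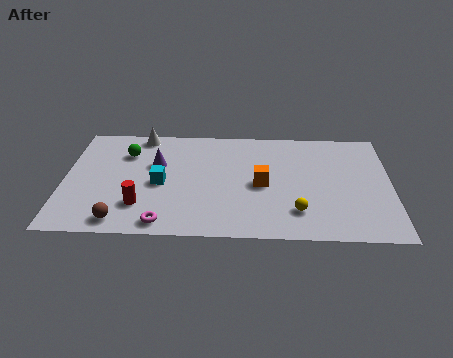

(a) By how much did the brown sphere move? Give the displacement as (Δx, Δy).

(1.1, -0.6)

The brown sphere started near (1.4, 1.6) and ended near (2.5, 1.0).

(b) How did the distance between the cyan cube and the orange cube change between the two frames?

+1.2

Before: roughly 3.1 units apart; after: 4.3. That's 1.2 units further apart.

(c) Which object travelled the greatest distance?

the red cylinder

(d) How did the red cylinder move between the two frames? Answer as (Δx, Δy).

(2.4, -2.7)

From the two frames, the red cylinder sits at roughly (0.9, 4.8) before and (3.3, 2.1) after.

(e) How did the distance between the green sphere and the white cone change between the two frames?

-0.9

The distance was about 2.4 in the first image and 1.5 in the second, so they moved 0.9 units closer together.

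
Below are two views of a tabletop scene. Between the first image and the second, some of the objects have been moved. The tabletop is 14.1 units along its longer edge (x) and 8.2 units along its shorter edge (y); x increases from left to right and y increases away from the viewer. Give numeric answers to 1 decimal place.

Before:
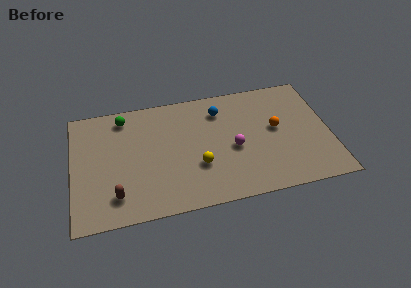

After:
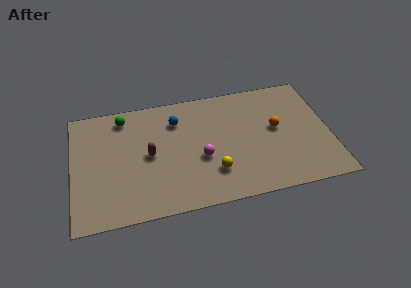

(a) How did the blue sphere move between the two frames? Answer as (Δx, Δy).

(-2.4, -0.2)

The blue sphere was at about (8.2, 6.4) and moved to about (5.8, 6.2).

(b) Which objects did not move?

the green sphere and the orange sphere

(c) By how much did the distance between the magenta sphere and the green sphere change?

-1.3

The distance was about 6.8 in the first image and 5.5 in the second, so they moved 1.3 units closer together.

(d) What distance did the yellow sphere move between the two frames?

1.0

The yellow sphere was near (6.8, 2.8) before and (7.6, 2.2) after, so it travelled √(0.8² + 0.6²) ≈ 1.0 units.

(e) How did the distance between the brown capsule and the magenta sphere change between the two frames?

-3.9

The distance was about 6.8 in the first image and 2.9 in the second, so they moved 3.9 units closer together.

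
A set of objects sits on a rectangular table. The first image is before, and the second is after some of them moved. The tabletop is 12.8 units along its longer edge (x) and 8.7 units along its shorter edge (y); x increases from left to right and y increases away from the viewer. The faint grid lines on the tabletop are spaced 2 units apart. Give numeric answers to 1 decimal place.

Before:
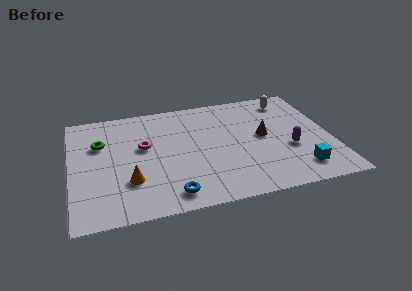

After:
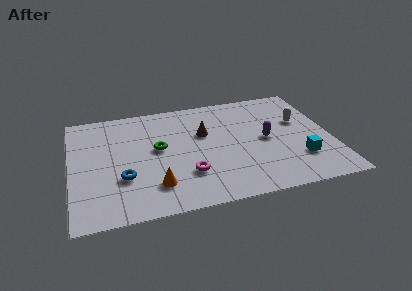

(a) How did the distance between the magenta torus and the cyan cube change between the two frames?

-2.7

The distance was about 8.2 in the first image and 5.5 in the second, so they moved 2.7 units closer together.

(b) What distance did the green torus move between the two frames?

3.0

The green torus was near (1.5, 5.8) before and (4.3, 4.8) after, so it travelled √(2.8² + 1.0²) ≈ 3.0 units.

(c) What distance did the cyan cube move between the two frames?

0.8

The cyan cube was near (11.0, 1.6) before and (11.1, 2.4) after, so it travelled √(0.1² + 0.8²) ≈ 0.8 units.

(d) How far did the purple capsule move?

1.5

From (10.7, 3.3) to (9.6, 4.3), the purple capsule covered √(1.1² + 1.0²) ≈ 1.5 units.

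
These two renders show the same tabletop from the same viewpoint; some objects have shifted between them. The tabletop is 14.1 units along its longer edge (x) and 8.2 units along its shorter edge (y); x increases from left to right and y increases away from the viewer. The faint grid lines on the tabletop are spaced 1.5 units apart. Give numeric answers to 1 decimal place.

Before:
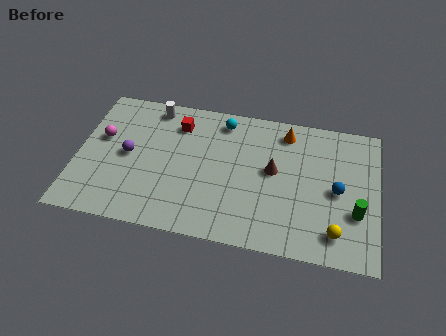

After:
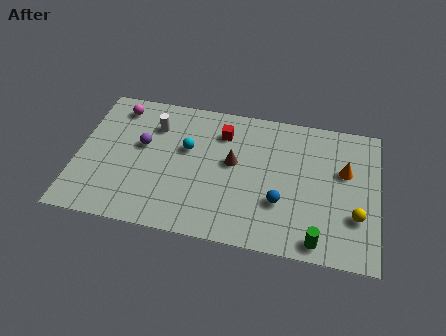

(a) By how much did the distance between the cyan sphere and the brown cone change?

-1.3

Before: roughly 3.5 units apart; after: 2.2. That's 1.3 units closer together.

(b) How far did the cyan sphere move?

2.6

The cyan sphere was near (6.7, 7.0) before and (5.1, 5.0) after, so it travelled √(1.6² + 2.0²) ≈ 2.6 units.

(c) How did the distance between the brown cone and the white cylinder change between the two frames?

-2.3

The distance was about 6.4 in the first image and 4.1 in the second, so they moved 2.3 units closer together.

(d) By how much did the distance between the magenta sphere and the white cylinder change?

-1.3

The distance was about 3.3 in the first image and 2.0 in the second, so they moved 1.3 units closer together.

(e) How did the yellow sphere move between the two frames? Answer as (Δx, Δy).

(0.9, 1.1)

From the two frames, the yellow sphere sits at roughly (12.2, 1.5) before and (13.1, 2.6) after.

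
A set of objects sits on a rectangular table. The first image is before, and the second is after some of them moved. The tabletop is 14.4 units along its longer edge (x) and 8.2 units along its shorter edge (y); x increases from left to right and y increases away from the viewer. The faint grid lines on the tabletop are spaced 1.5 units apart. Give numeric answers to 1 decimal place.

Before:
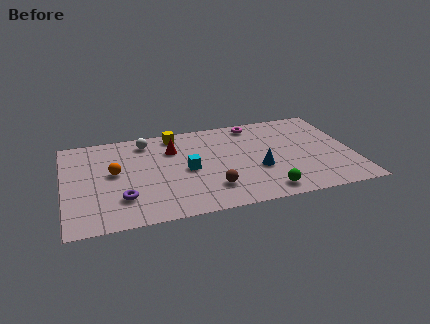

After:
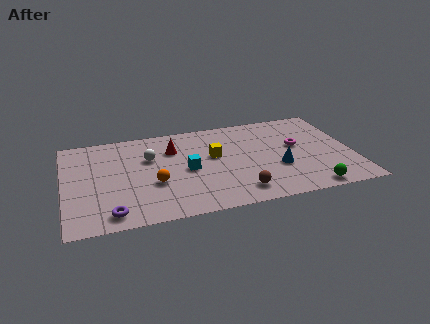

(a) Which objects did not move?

the red cone and the cyan cube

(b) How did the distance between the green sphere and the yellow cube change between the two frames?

-1.3

The distance was about 7.3 in the first image and 6.0 in the second, so they moved 1.3 units closer together.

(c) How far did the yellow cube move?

3.0

The yellow cube moved from about (5.7, 7.2) to (7.5, 4.8), a distance of √(1.8² + 2.4²) ≈ 3.0.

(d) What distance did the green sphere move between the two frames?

2.2

The green sphere moved from about (9.8, 1.1) to (12.0, 0.8), a distance of √(2.2² + 0.3²) ≈ 2.2.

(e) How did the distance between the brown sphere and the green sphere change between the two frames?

+0.8

Before: roughly 2.8 units apart; after: 3.6. That's 0.8 units further apart.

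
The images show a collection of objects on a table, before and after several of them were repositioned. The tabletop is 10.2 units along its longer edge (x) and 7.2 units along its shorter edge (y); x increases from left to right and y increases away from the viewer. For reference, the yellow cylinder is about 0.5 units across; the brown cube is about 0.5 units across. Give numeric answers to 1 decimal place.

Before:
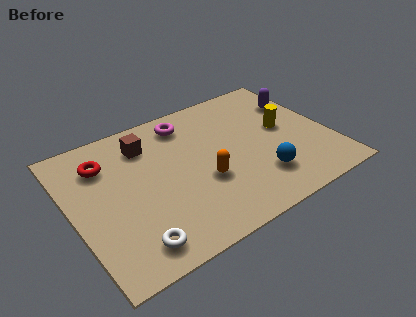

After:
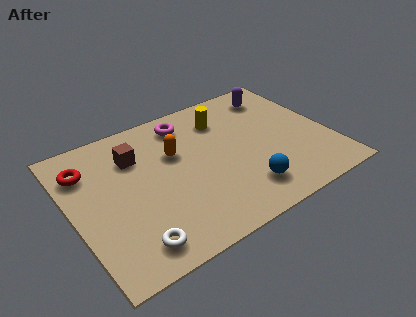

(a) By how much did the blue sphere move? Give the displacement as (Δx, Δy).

(-0.7, -0.3)

The blue sphere started near (7.1, 1.8) and ended near (6.4, 1.5).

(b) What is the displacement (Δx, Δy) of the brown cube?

(-0.5, -0.4)

The brown cube started near (3.2, 5.6) and ended near (2.7, 5.2).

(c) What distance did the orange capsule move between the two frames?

2.1

The orange capsule moved from about (5.0, 2.7) to (4.2, 4.6), a distance of √(0.8² + 1.9²) ≈ 2.1.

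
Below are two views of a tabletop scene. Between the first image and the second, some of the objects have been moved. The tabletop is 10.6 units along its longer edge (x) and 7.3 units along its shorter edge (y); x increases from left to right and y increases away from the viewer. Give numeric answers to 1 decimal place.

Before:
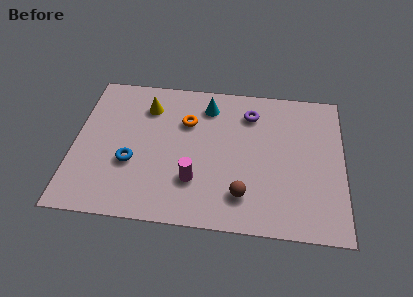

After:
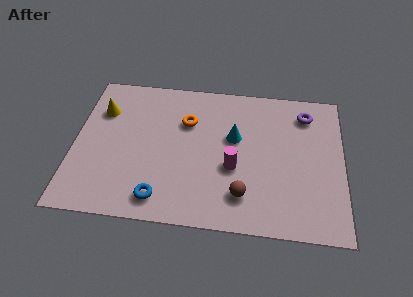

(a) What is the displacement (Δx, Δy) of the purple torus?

(2.2, 0.2)

The purple torus was at about (6.9, 5.7) and moved to about (9.1, 5.9).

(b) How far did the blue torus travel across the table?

2.0

The blue torus moved from about (2.3, 2.7) to (3.5, 1.1), a distance of √(1.2² + 1.6²) ≈ 2.0.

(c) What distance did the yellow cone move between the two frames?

1.8

The yellow cone moved from about (2.8, 5.6) to (1.0, 5.2), a distance of √(1.8² + 0.4²) ≈ 1.8.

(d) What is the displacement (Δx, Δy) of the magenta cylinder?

(1.5, 0.8)

From the two frames, the magenta cylinder sits at roughly (4.8, 2.1) before and (6.3, 2.9) after.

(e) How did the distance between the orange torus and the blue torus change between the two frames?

+0.9

Before: roughly 3.1 units apart; after: 4.0. That's 0.9 units further apart.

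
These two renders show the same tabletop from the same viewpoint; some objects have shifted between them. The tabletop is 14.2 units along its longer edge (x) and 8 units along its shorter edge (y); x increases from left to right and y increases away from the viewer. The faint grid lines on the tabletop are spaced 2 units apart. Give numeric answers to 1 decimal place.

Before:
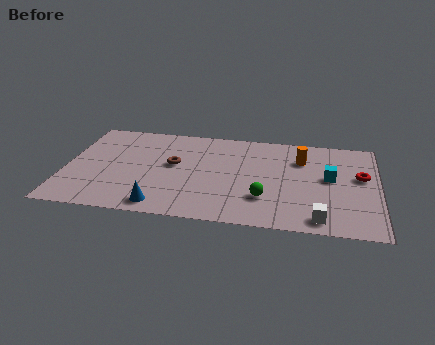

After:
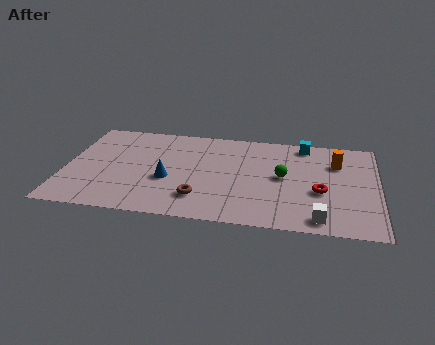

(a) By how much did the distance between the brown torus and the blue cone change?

-1.5

They were about 3.5 units apart before and 2.0 after — 1.5 units closer together.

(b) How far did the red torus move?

2.3

The red torus moved from about (13.4, 4.7) to (11.6, 3.2), a distance of √(1.8² + 1.5²) ≈ 2.3.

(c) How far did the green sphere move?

2.1

The green sphere was near (9.1, 2.3) before and (9.9, 4.2) after, so it travelled √(0.8² + 1.9²) ≈ 2.1 units.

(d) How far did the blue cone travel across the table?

2.2

The blue cone was near (4.5, 1.0) before and (4.7, 3.2) after, so it travelled √(0.2² + 2.2²) ≈ 2.2 units.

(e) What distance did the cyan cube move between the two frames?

3.0

From (12.0, 4.4) to (10.8, 7.1), the cyan cube covered √(1.2² + 2.7²) ≈ 3.0 units.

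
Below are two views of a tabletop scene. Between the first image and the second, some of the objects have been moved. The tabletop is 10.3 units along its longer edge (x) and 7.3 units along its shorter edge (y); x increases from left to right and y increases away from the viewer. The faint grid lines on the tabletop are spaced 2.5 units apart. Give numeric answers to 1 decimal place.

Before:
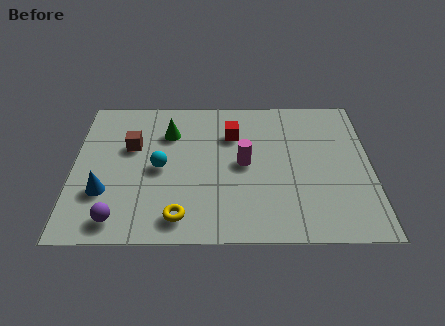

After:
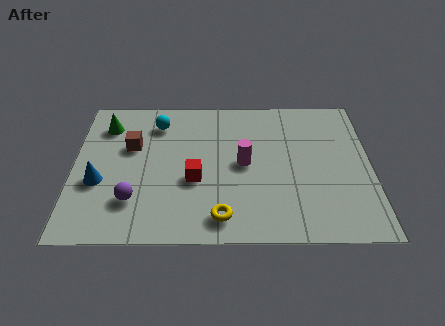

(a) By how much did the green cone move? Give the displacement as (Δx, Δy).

(-2.2, 0.4)

The green cone was at about (3.3, 5.3) and moved to about (1.1, 5.7).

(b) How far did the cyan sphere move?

2.3

From (3.0, 3.5) to (2.9, 5.8), the cyan sphere covered √(0.1² + 2.3²) ≈ 2.3 units.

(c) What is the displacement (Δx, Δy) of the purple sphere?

(0.5, 0.9)

The purple sphere was at about (1.6, 1.0) and moved to about (2.1, 1.9).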